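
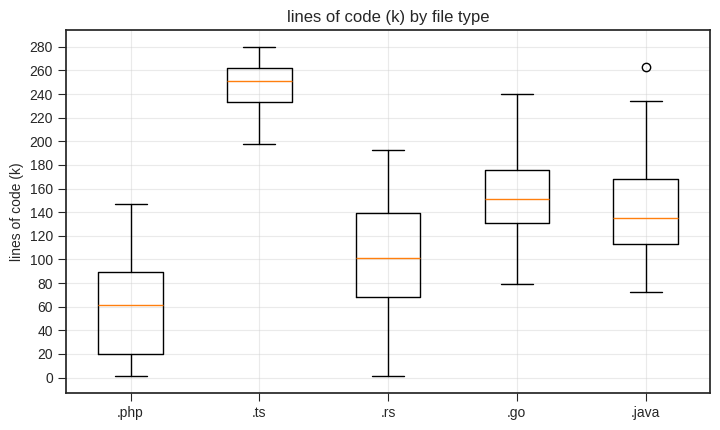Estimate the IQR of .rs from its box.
Q3 ≈ 140, Q1 ≈ 60; IQR ≈ 80.

≈ 80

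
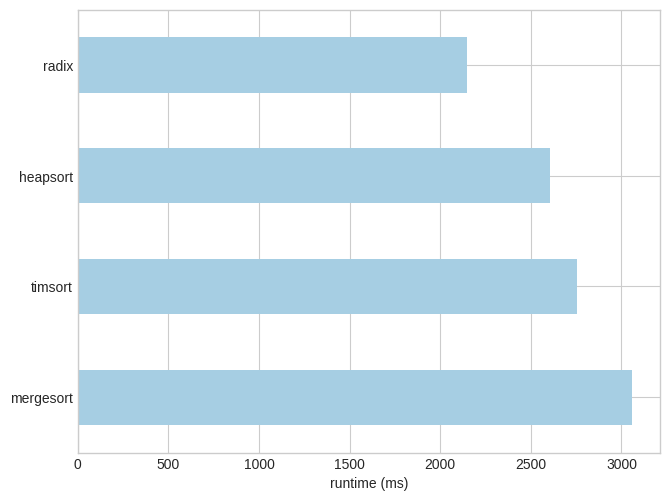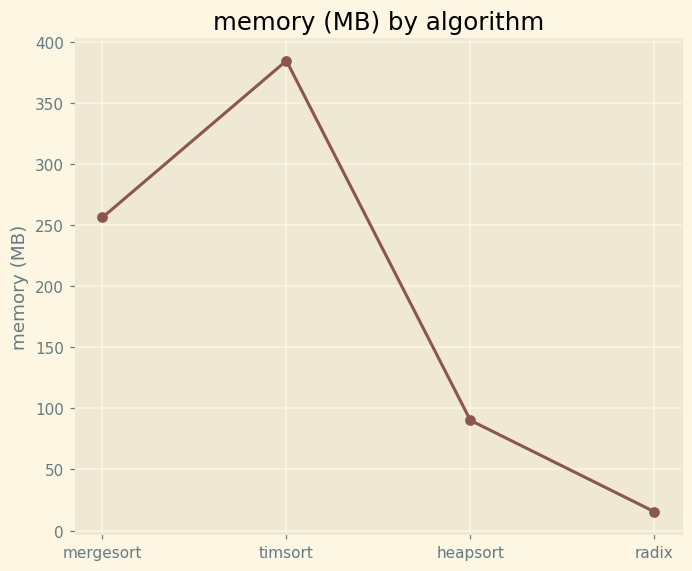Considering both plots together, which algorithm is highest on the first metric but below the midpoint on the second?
Chart 2 median memory (MB) ≈ 150; below-median algorithms: heapsort, radix. Among those, heapsort has the highest runtime (ms) (≈ 2500).

heapsort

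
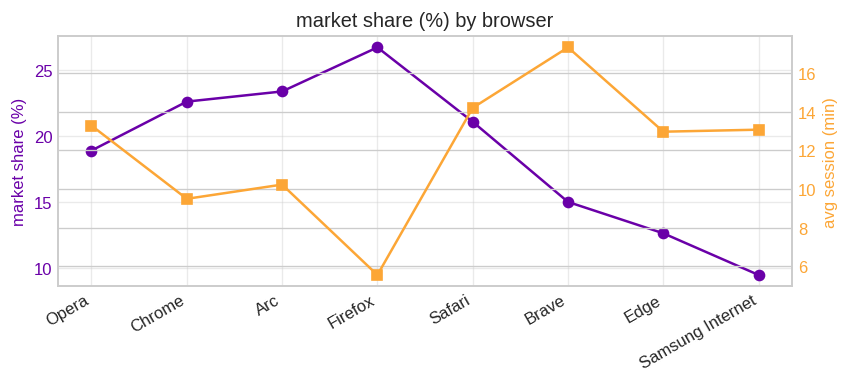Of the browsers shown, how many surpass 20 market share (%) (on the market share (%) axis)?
Above 20: Chrome, Arc, Firefox, Safari.

4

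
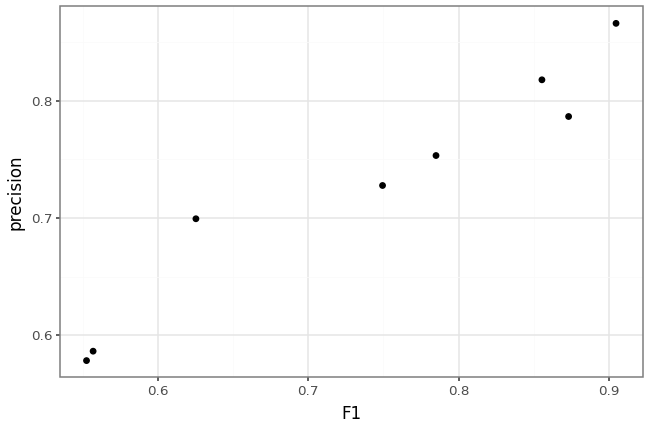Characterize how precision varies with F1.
positive, strong

Points are positively correlated; strong (|r| ≈ 1.0).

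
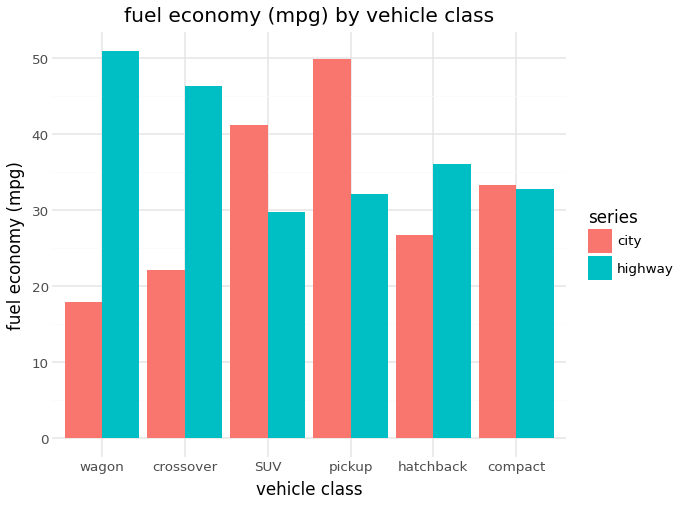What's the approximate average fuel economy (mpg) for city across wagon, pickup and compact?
(20 + 50 + 35) / 3 ≈ 35.

≈ 35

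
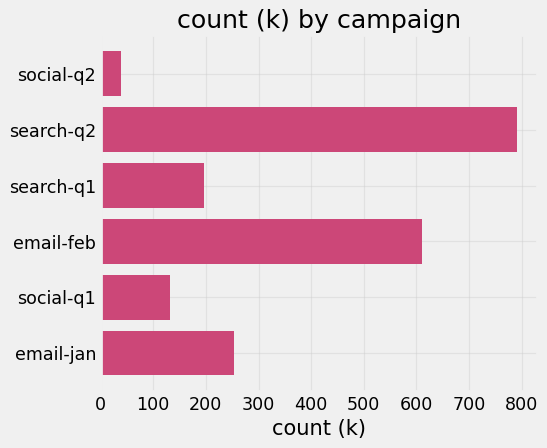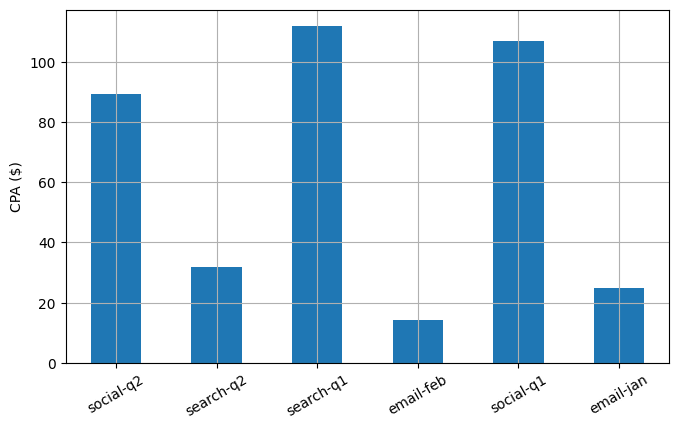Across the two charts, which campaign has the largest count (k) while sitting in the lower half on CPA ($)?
Chart 2 median CPA ($) ≈ 60; below-median campaigns: search-q2, email-feb, email-jan. Among those, search-q2 has the highest count (k) (≈ 800).

search-q2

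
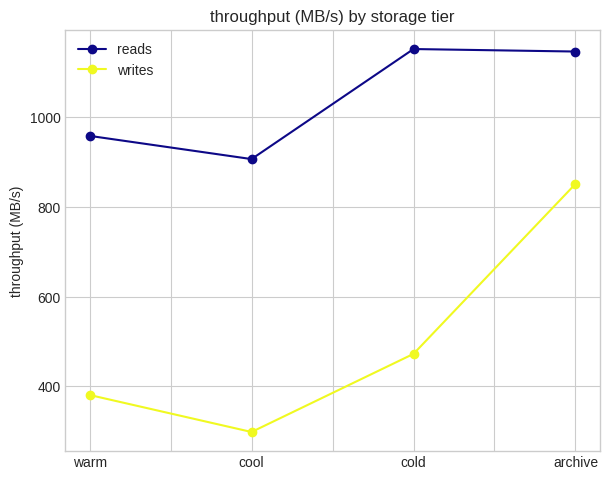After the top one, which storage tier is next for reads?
archive

Top 3 for reads: cold ≈ 1200, archive ≈ 1100, warm ≈ 1000.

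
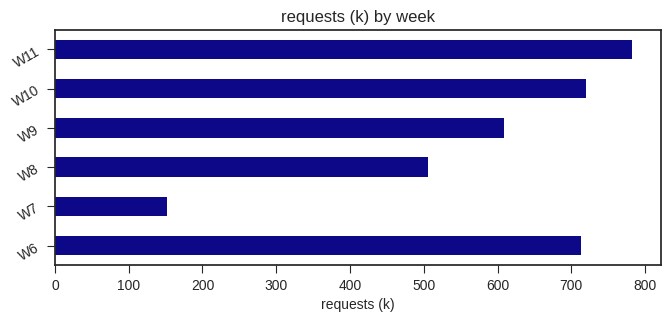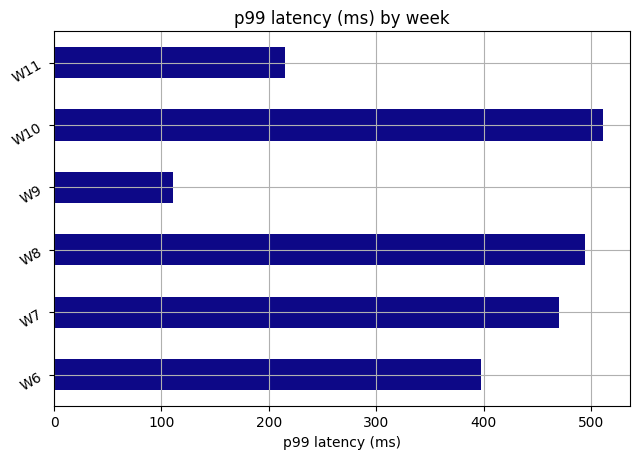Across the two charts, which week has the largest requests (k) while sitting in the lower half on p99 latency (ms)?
Chart 2 median p99 latency (ms) ≈ 450; below-median weeks: W6, W9, W11. Among those, W11 has the highest requests (k) (≈ 800).

W11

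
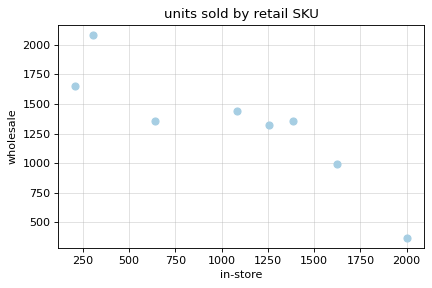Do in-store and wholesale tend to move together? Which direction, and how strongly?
negative, strong

Points are negatively correlated; strong (|r| ≈ 0.9).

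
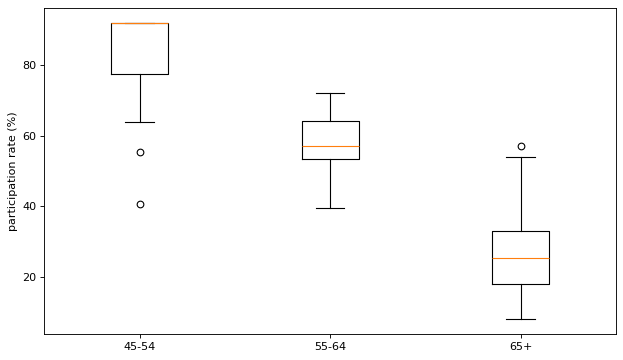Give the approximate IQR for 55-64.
≈ 10

Q3 ≈ 60, Q1 ≈ 50; IQR ≈ 10.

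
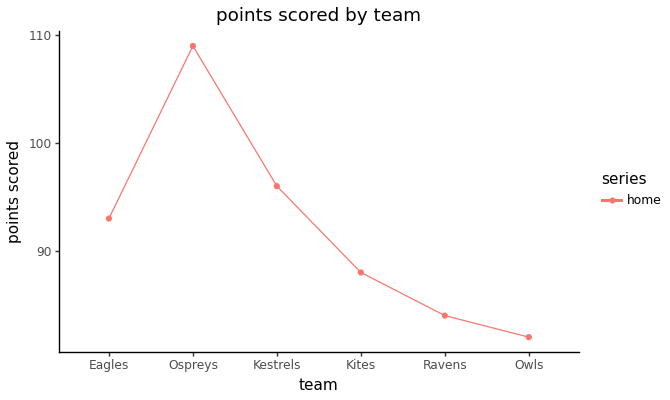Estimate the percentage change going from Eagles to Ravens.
Eagles ≈ 95, Ravens ≈ 85; (85 − 95) / 95 ≈ -10.5%.

≈ -10.5%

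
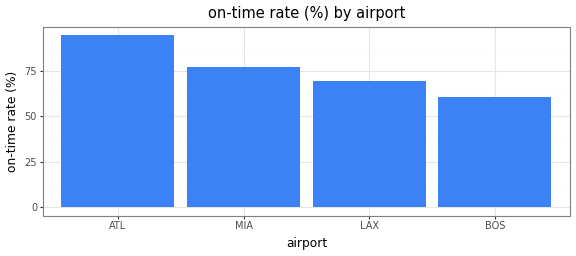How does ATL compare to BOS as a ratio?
ATL ≈ 90, BOS ≈ 60; 90/60 ≈ 1.5.

≈ 1.5×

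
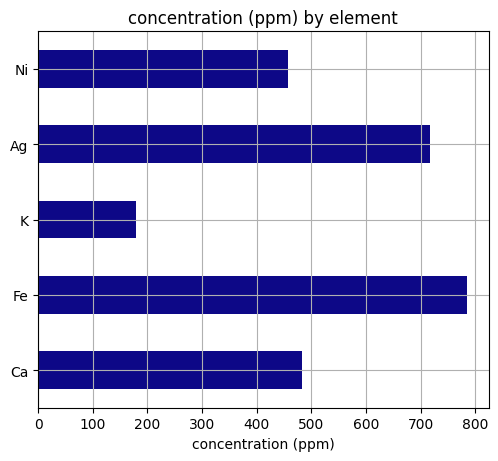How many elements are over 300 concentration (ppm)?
4

Above 300: Ca, Fe, Ag, Ni.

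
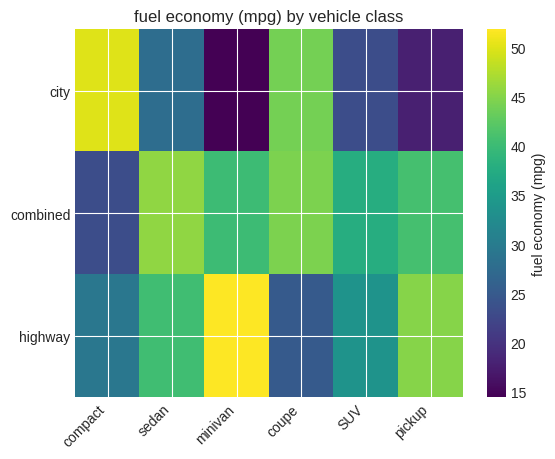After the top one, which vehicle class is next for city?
coupe

Top 3 for city: compact ≈ 50, coupe ≈ 45, sedan ≈ 30.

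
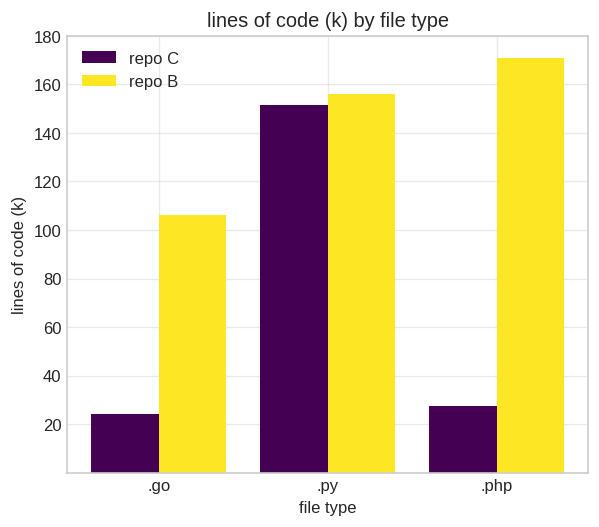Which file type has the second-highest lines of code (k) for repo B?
.py

Top 3 for repo B: .php ≈ 180, .py ≈ 160, .go ≈ 100.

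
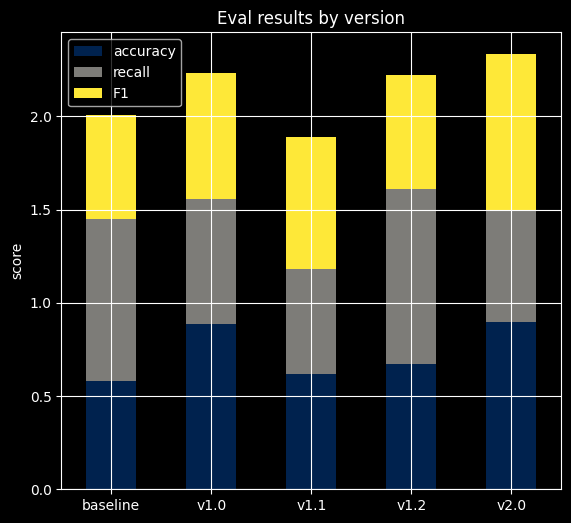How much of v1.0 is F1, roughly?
F1 top ≈ 2.2, bottom ≈ 1.6; segment ≈ 0.6.

≈ 0.6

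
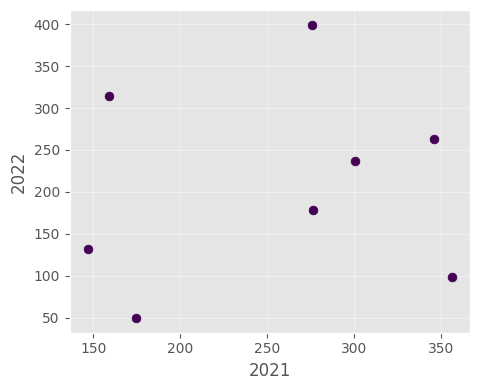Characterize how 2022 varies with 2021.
no clear correlation

Points are roughly uncorrelated; weak (|r| ≈ 0.1).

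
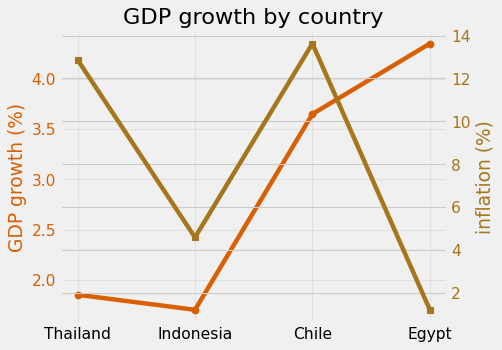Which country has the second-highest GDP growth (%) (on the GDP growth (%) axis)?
Top 3 (on the GDP growth (%) axis): Egypt ≈ 4.5, Chile ≈ 3.5, Thailand ≈ 2.0.

Chile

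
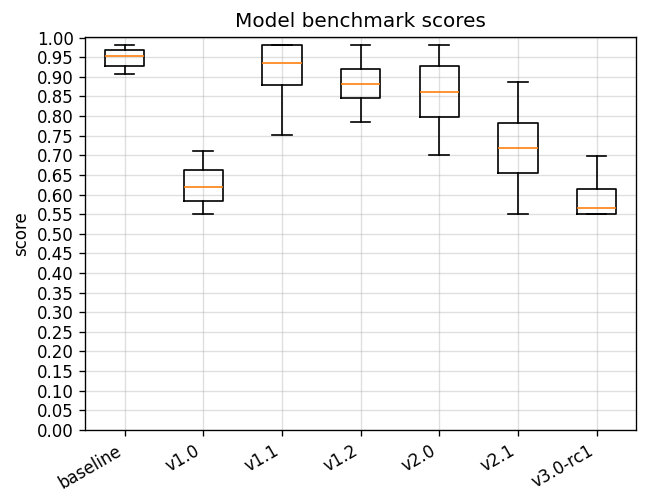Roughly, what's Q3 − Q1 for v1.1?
Q3 ≈ 1.00, Q1 ≈ 0.90; IQR ≈ 0.10.

≈ 0.10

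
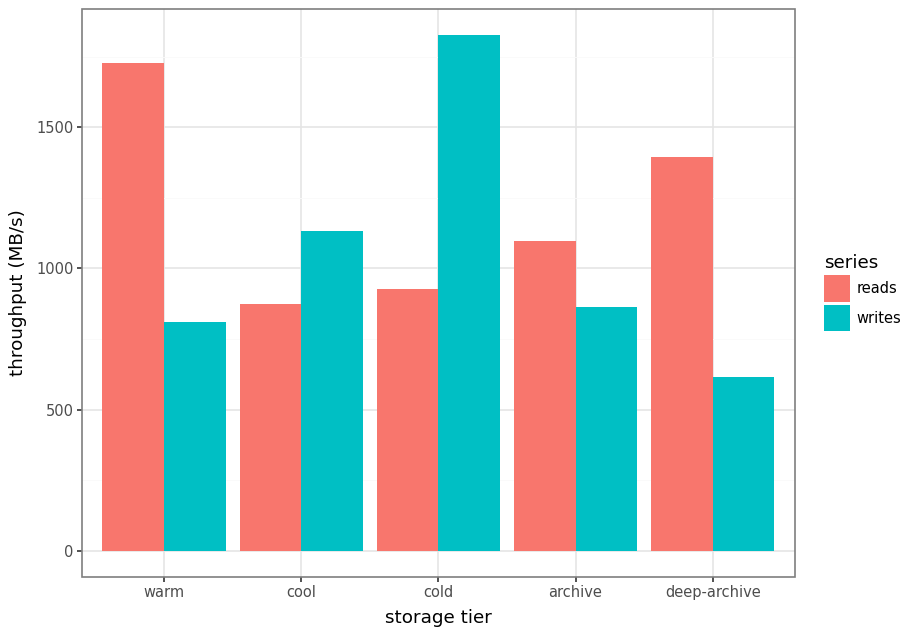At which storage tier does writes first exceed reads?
warm: writes ≈ 800 vs reads ≈ 1800 (not yet); cool: writes ≈ 1200 vs reads ≈ 800 (first crossover).

cool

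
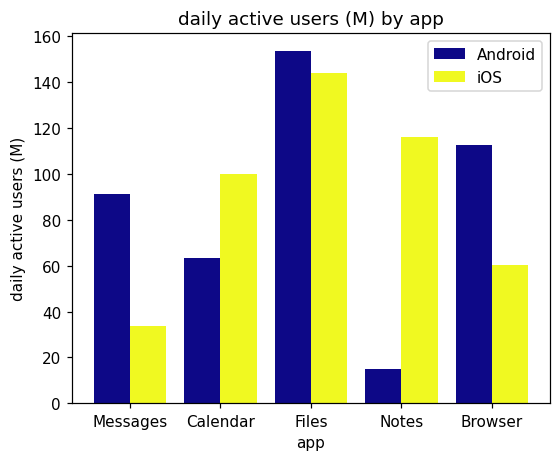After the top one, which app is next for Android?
Browser

Top 3 for Android: Files ≈ 160, Browser ≈ 120, Messages ≈ 100.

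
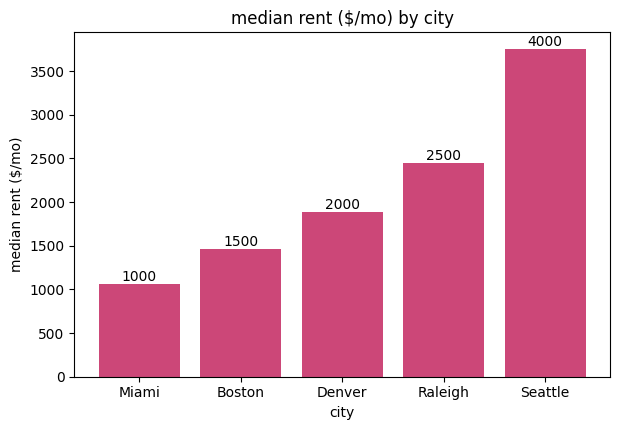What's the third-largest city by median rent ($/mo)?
Denver

Top 4: Seattle ≈ 4000, Raleigh ≈ 2500, Denver ≈ 2000, Boston ≈ 1500.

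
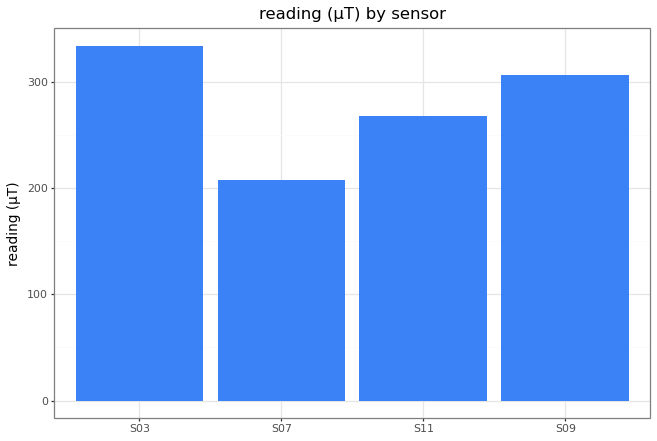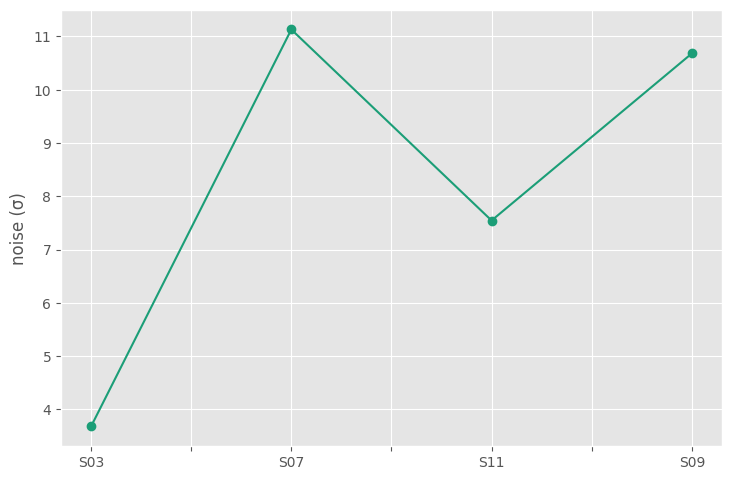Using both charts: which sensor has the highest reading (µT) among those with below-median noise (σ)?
Chart 2 median noise (σ) ≈ 10; below-median sensors: S03, S11. Among those, S03 has the highest reading (µT) (≈ 350).

S03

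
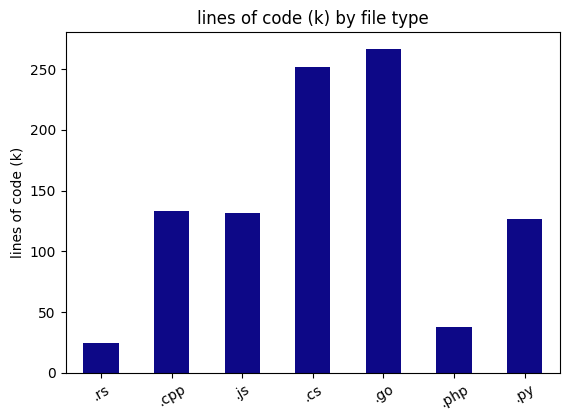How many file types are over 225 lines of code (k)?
2

Above 225: .cs, .go.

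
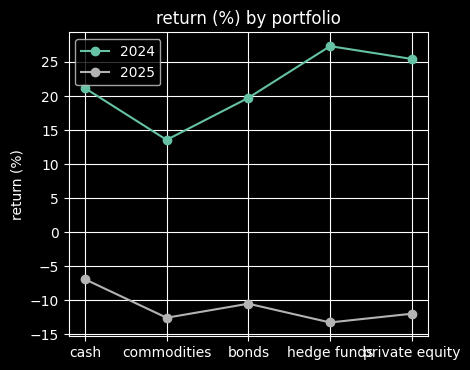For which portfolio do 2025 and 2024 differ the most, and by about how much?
hedge funds, ≈ 40 %

hedge funds: 2025 ≈ -15, 2024 ≈ 25 → gap ≈ 40. Next-largest (private equity) is only ≈ 35.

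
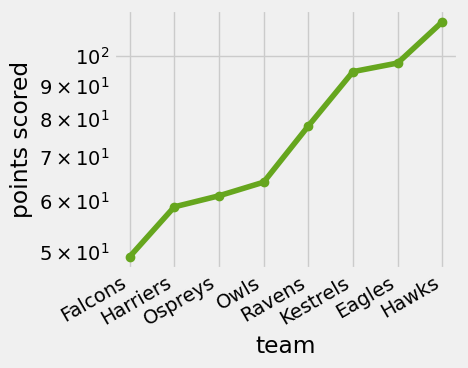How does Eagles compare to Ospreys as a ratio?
≈ 1.67×

Eagles ≈ 100, Ospreys ≈ 60; 100/60 ≈ 1.67.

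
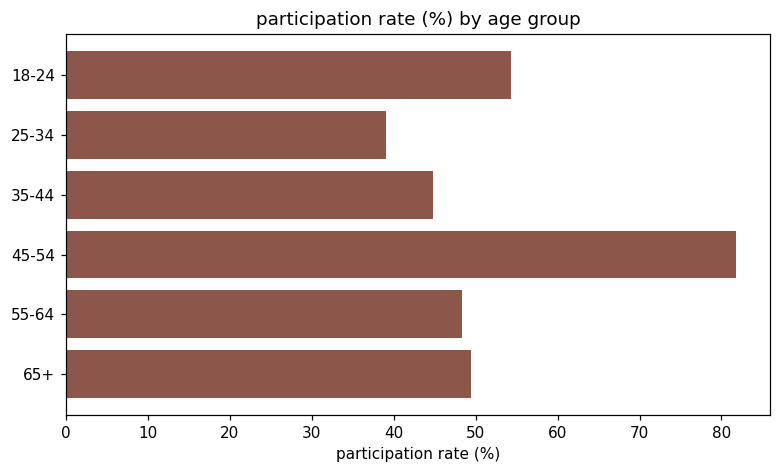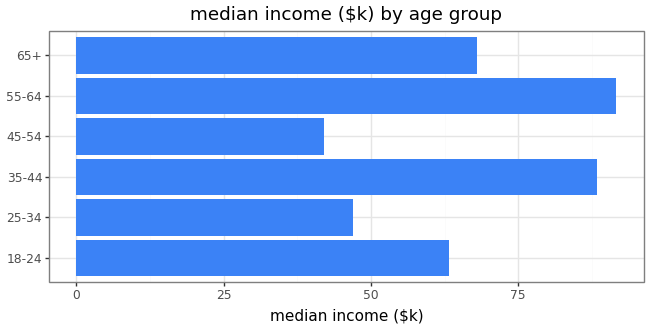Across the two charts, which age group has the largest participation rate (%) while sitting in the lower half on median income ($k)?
45-54

Chart 2 median median income ($k) ≈ 70; below-median age groups: 18-24, 25-34, 45-54. Among those, 45-54 has the highest participation rate (%) (≈ 80).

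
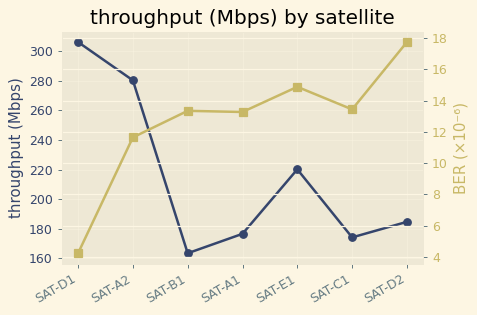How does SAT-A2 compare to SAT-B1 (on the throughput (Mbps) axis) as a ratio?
SAT-A2 ≈ 280, SAT-B1 ≈ 160; 280/160 ≈ 1.75.

≈ 1.75×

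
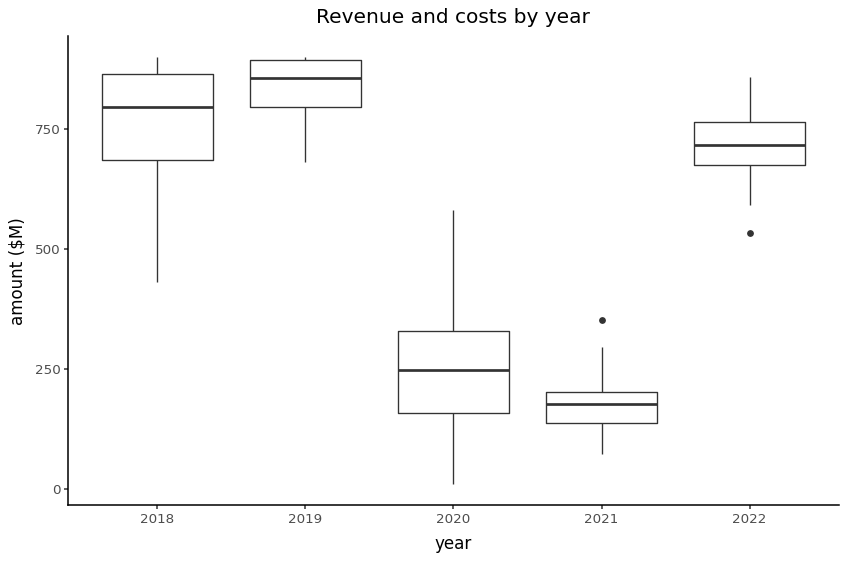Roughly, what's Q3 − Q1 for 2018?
Q3 ≈ 900, Q1 ≈ 700; IQR ≈ 200.

≈ 200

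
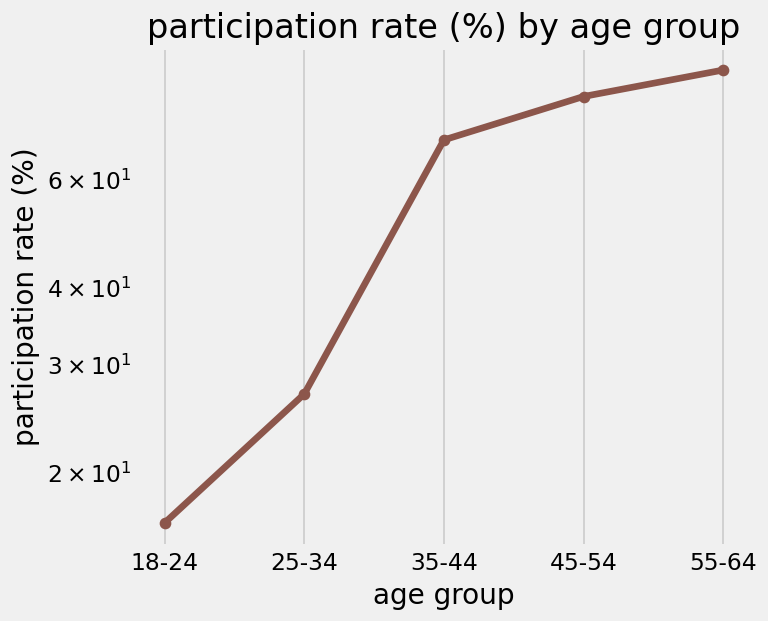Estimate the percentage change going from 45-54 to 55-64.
45-54 ≈ 80, 55-64 ≈ 90; (90 − 80) / 80 ≈ +12.5%.

≈ +12.5%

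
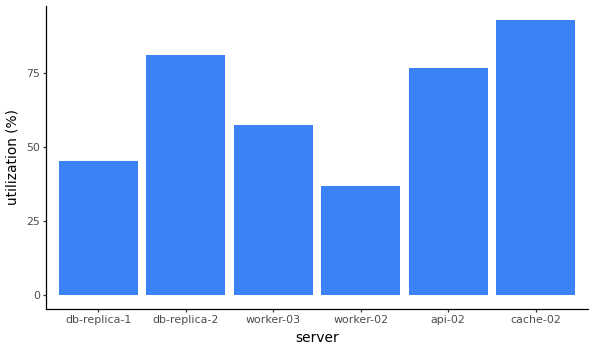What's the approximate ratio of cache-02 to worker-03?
≈ 1.5×

cache-02 ≈ 90, worker-03 ≈ 60; 90/60 ≈ 1.5.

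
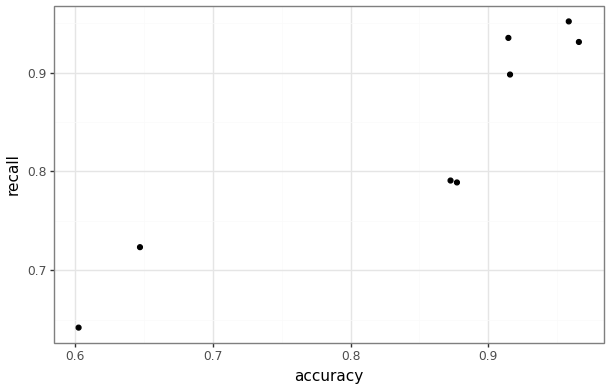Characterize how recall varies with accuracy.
Points are positively correlated; strong (|r| ≈ 0.9).

positive, strong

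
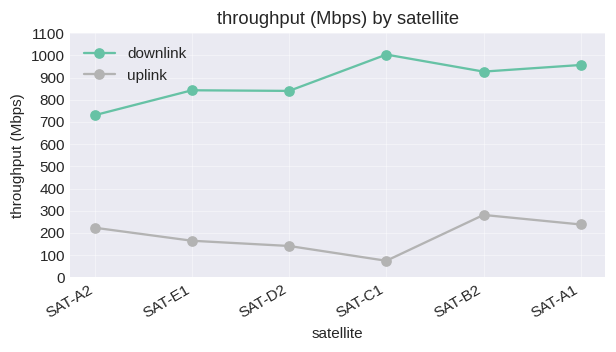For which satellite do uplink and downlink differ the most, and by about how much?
SAT-C1: uplink ≈ 100, downlink ≈ 1000 → gap ≈ 900. Next-largest (SAT-A1) is only ≈ 800.

SAT-C1, ≈ 900 Mbps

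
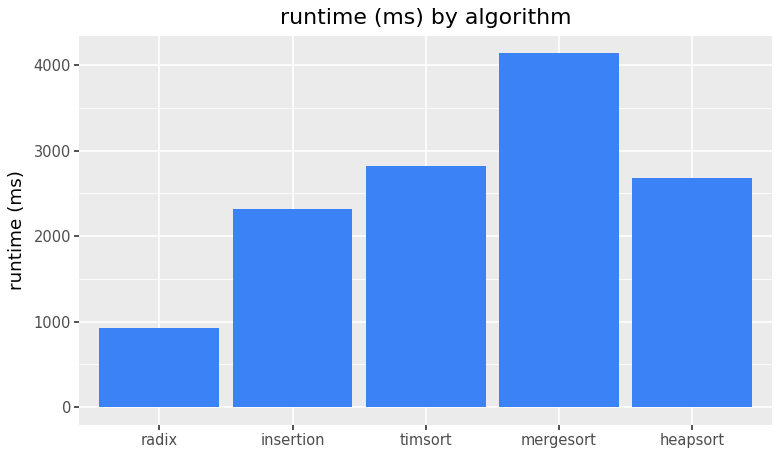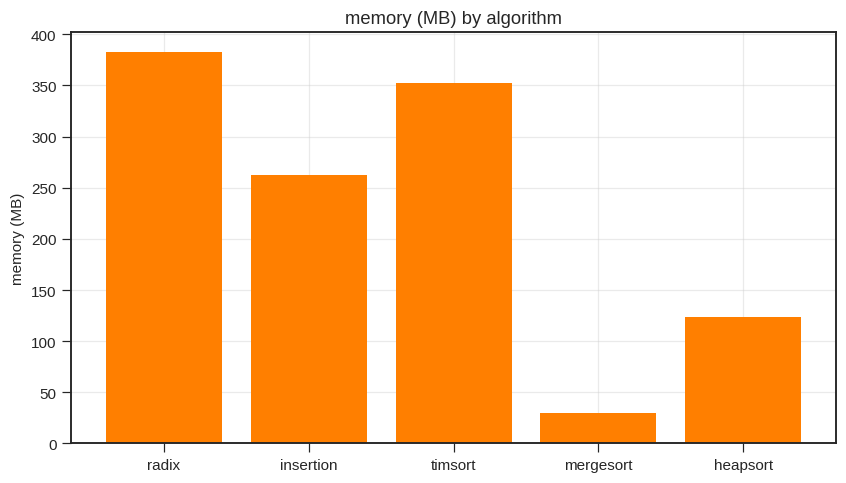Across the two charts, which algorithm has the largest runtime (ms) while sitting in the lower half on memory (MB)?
Chart 2 median memory (MB) ≈ 250; below-median algorithms: mergesort, heapsort. Among those, mergesort has the highest runtime (ms) (≈ 4000).

mergesort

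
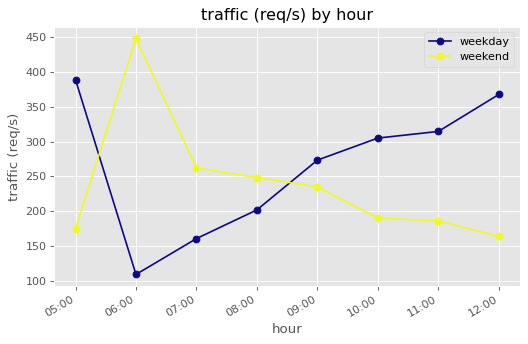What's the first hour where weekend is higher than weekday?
06:00

05:00: weekend ≈ 200 vs weekday ≈ 400 (not yet); 06:00: weekend ≈ 450 vs weekday ≈ 100 (first crossover).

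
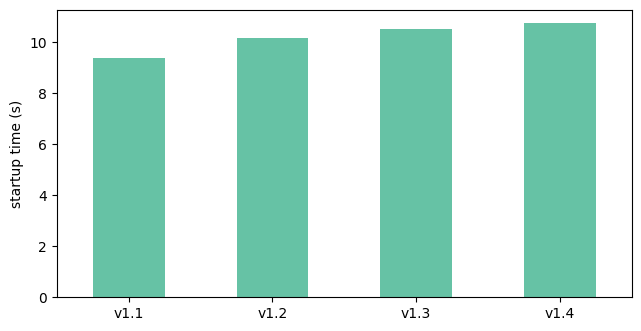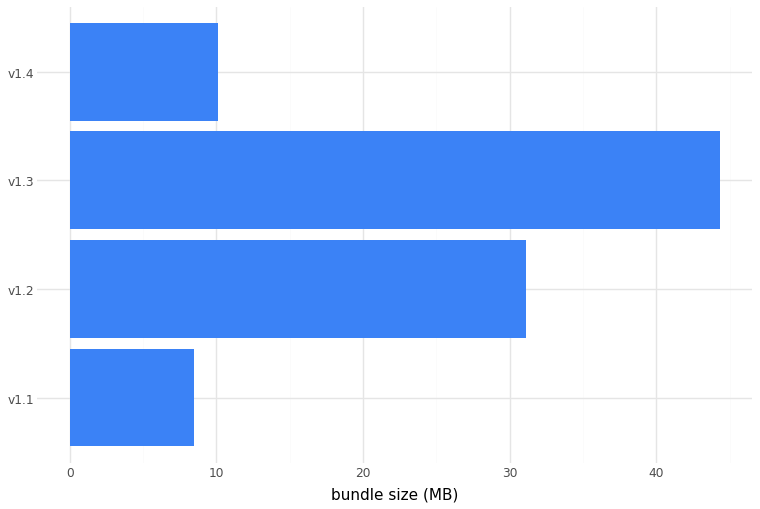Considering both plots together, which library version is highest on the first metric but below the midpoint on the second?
v1.4

Chart 2 median bundle size (MB) ≈ 20; below-median library versions: v1.1, v1.4. Among those, v1.4 has the highest startup time (s) (≈ 11).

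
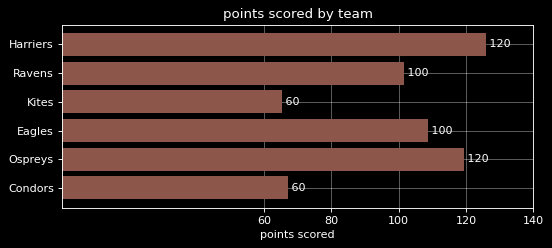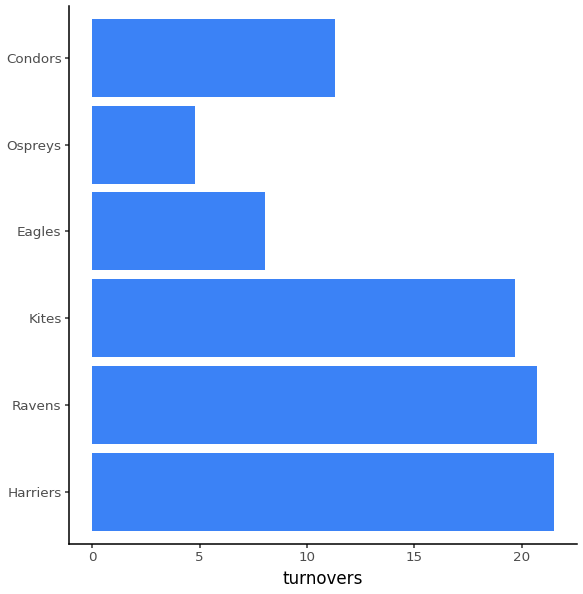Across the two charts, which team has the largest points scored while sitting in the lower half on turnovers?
Ospreys

Chart 2 median turnovers ≈ 16; below-median teams: Eagles, Ospreys, Condors. Among those, Ospreys has the highest points scored (≈ 120).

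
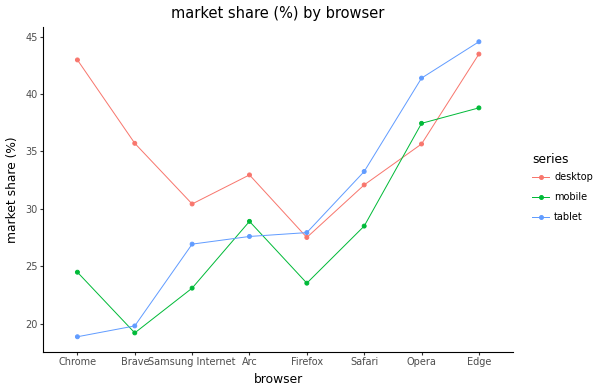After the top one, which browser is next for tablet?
Top 3 for tablet: Edge ≈ 45, Opera ≈ 40, Safari ≈ 35.

Opera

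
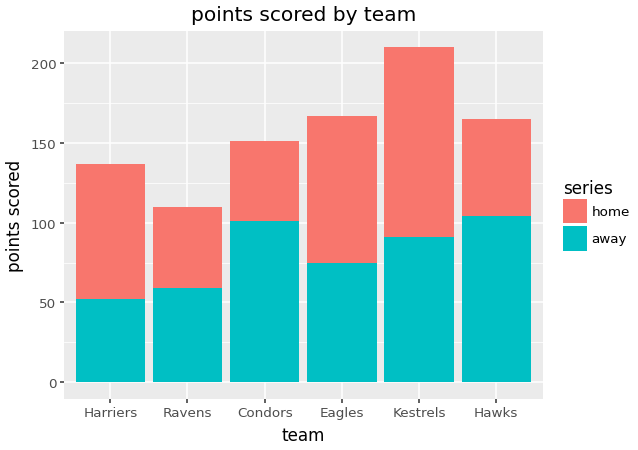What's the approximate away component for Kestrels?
away top ≈ 100, bottom ≈ 0; segment ≈ 100.

≈ 100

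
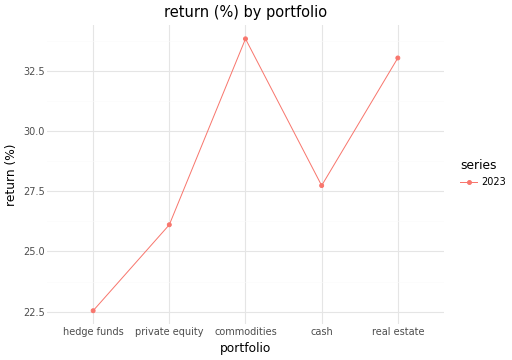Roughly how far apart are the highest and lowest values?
≈ 11

Max commodities ≈ 34, min hedge funds ≈ 23; range ≈ 11.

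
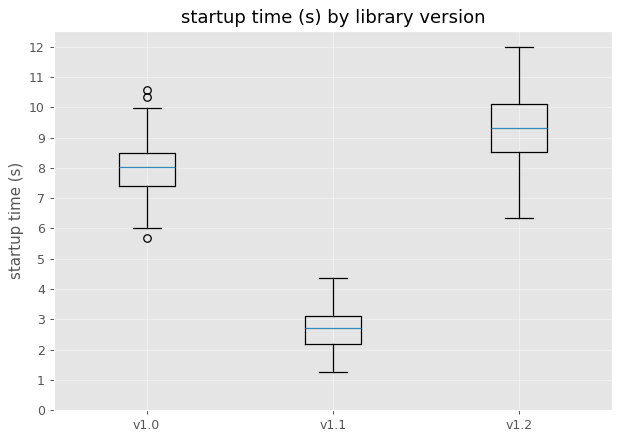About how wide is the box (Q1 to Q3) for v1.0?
≈ 1

Q3 ≈ 8, Q1 ≈ 7; IQR ≈ 1.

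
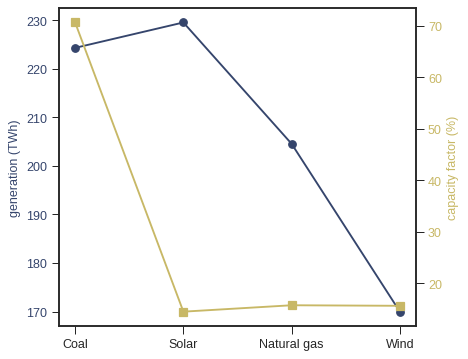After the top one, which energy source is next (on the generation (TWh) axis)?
Top 3 (on the generation (TWh) axis): Solar ≈ 230, Coal ≈ 225, Natural gas ≈ 205.

Coal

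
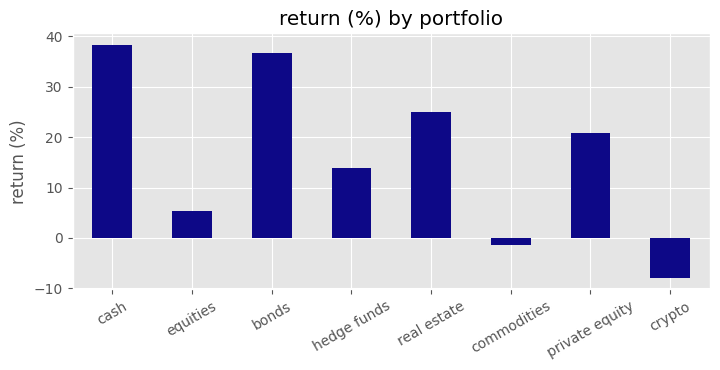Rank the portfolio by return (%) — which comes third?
Top 4: cash ≈ 40, bonds ≈ 35, real estate ≈ 25, private equity ≈ 20.

real estate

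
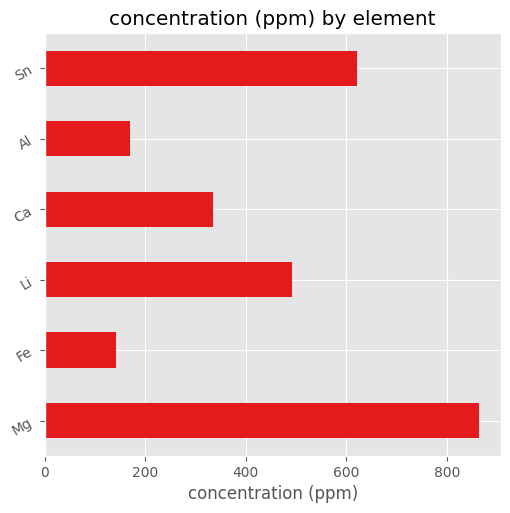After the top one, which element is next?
Top 3: Mg ≈ 900, Sn ≈ 600, Li ≈ 500.

Sn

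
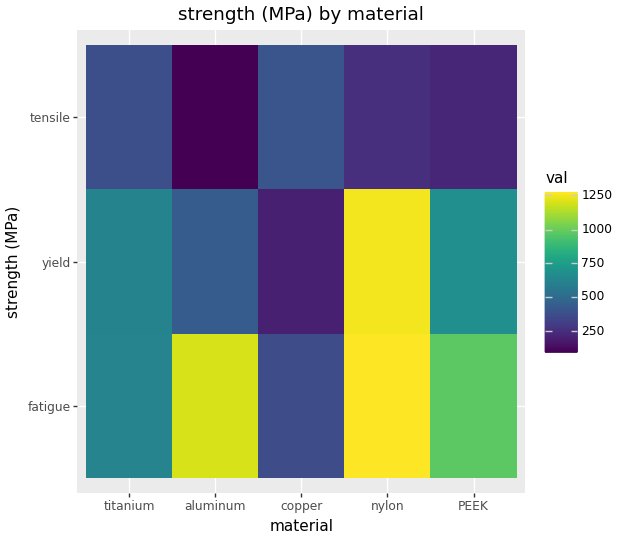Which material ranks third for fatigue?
PEEK

Top 4 for fatigue: nylon ≈ 1300, aluminum ≈ 1200, PEEK ≈ 1000, titanium ≈ 600.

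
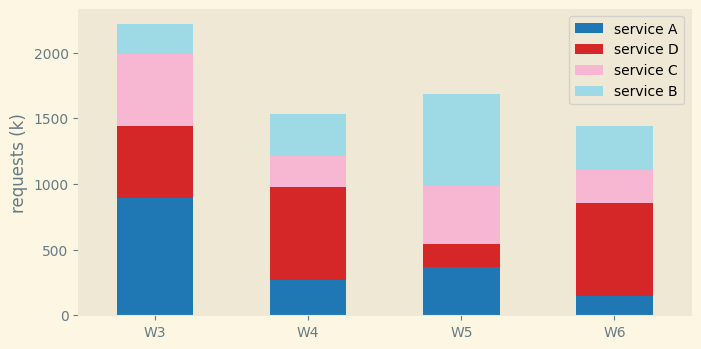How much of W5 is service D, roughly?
≈ 200

service D top ≈ 600, bottom ≈ 400; segment ≈ 200.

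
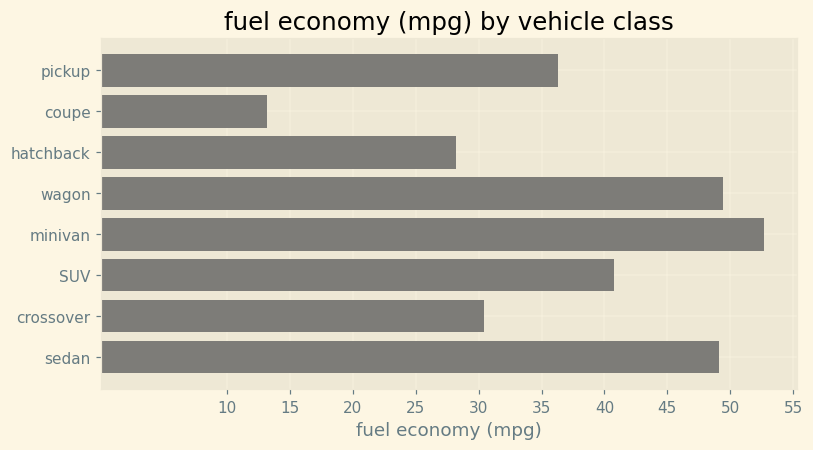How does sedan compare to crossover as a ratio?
sedan ≈ 50, crossover ≈ 30; 50/30 ≈ 1.67.

≈ 1.67×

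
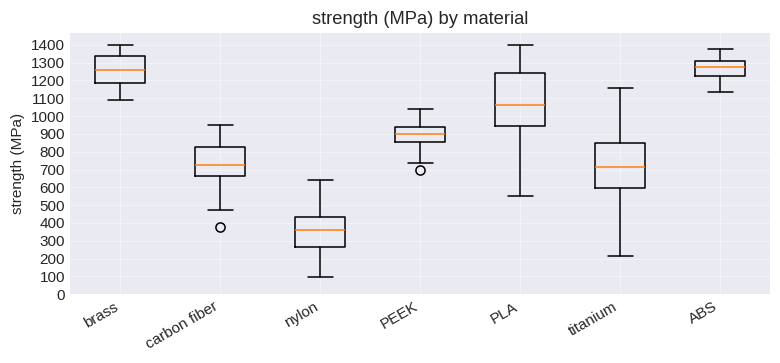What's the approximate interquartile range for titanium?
Q3 ≈ 900, Q1 ≈ 600; IQR ≈ 300.

≈ 300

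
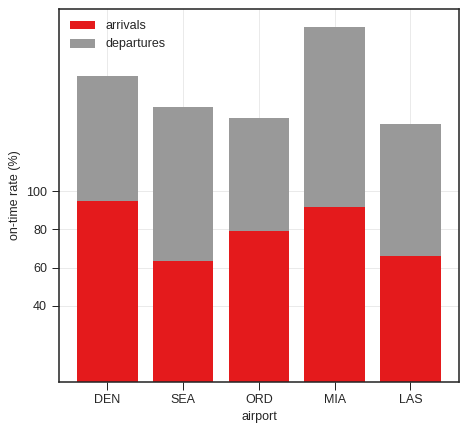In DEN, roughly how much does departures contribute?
≈ 60

departures top ≈ 160, bottom ≈ 100; segment ≈ 60.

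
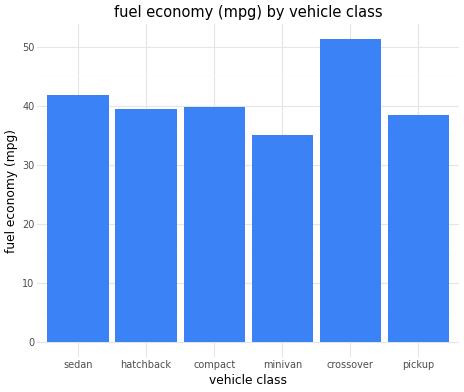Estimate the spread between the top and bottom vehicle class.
Max crossover ≈ 50, min minivan ≈ 35; range ≈ 15.

≈ 15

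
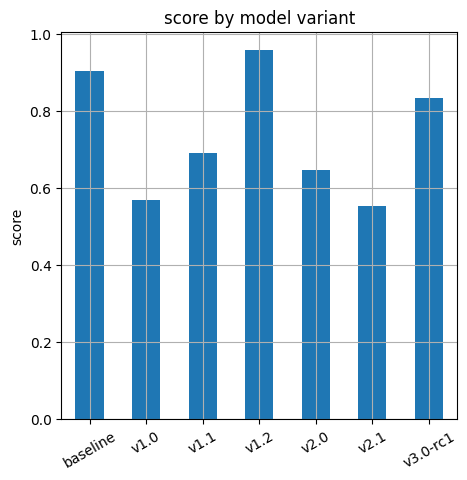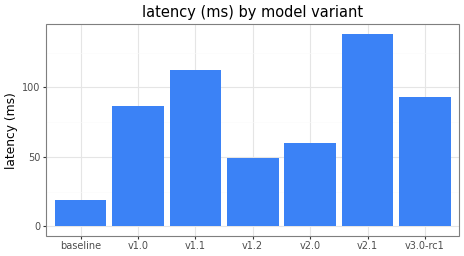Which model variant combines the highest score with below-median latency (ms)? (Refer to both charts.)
Chart 2 median latency (ms) ≈ 80; below-median model variants: baseline, v1.2, v2.0. Among those, v1.2 has the highest score (≈ 1).

v1.2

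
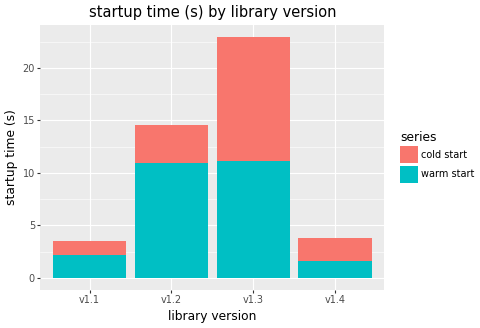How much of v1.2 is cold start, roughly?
≈ 4

cold start top ≈ 14, bottom ≈ 10; segment ≈ 4.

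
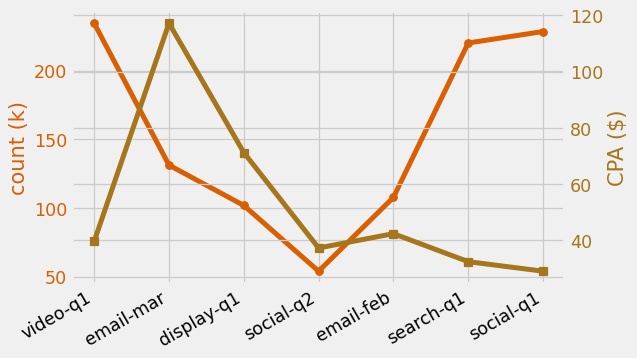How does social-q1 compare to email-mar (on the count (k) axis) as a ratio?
social-q1 ≈ 220, email-mar ≈ 140; 220/140 ≈ 1.57.

≈ 1.57×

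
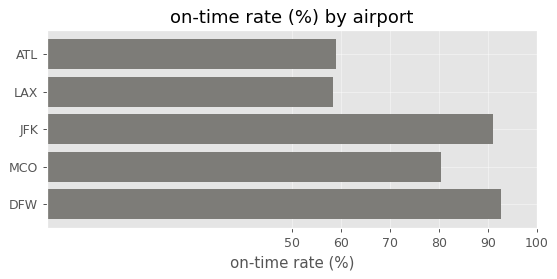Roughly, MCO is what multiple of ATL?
≈ 1.33×

MCO ≈ 80, ATL ≈ 60; 80/60 ≈ 1.33.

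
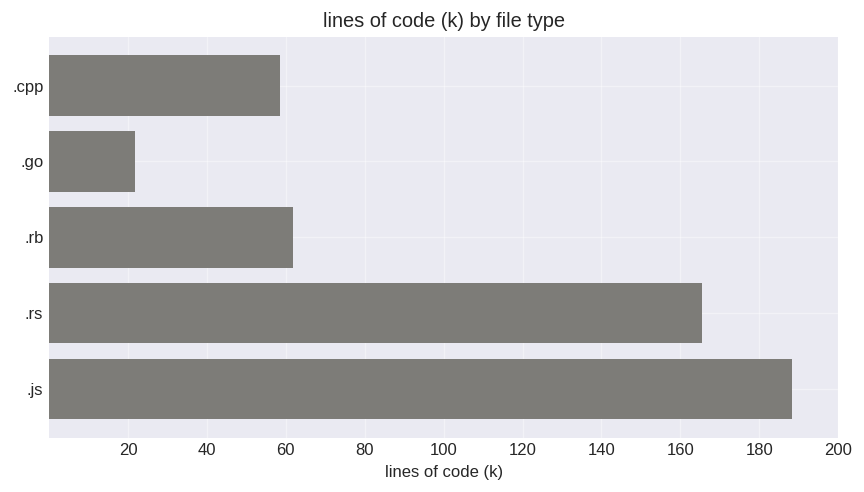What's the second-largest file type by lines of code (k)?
Top 3: .js ≈ 180, .rs ≈ 160, .rb ≈ 60.

.rs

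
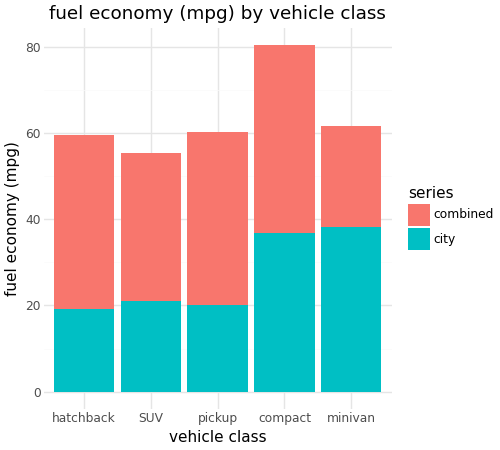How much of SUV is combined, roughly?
combined top ≈ 60, bottom ≈ 20; segment ≈ 40.

≈ 40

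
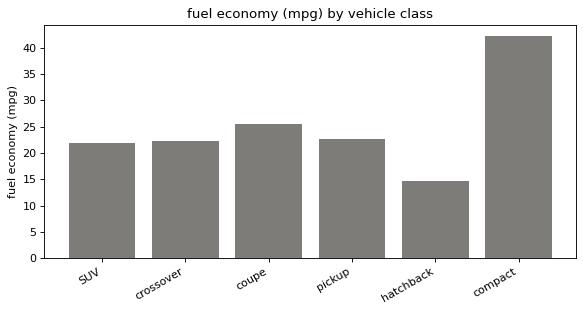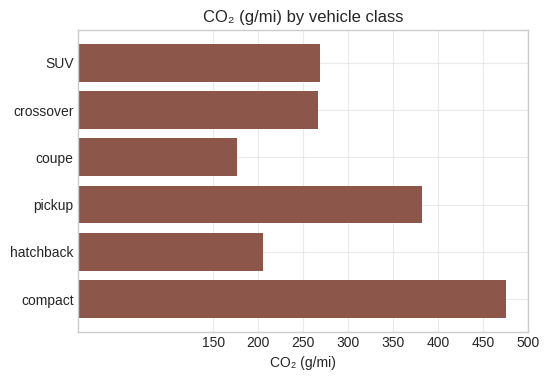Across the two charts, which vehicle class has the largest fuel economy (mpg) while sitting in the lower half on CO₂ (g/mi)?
coupe

Chart 2 median CO₂ (g/mi) ≈ 250; below-median vehicle classes: crossover, coupe, hatchback. Among those, coupe has the highest fuel economy (mpg) (≈ 25).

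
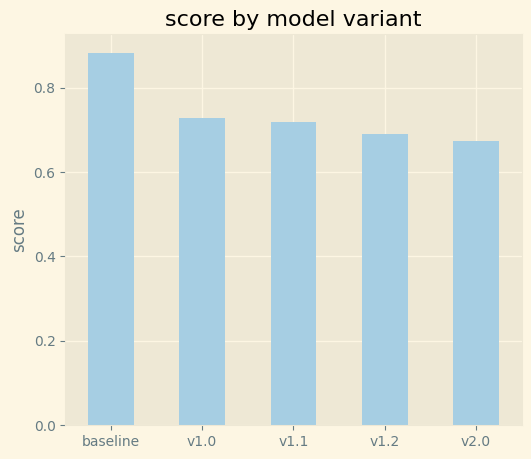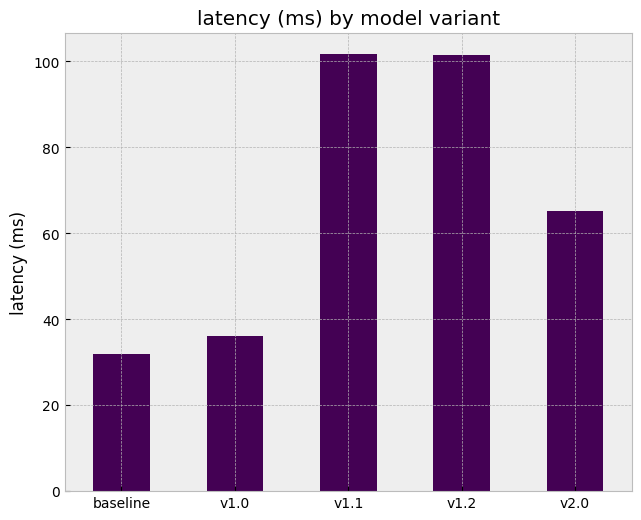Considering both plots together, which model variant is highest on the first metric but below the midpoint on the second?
baseline

Chart 2 median latency (ms) ≈ 70; below-median model variants: baseline, v1.0. Among those, baseline has the highest score (≈ 0.9).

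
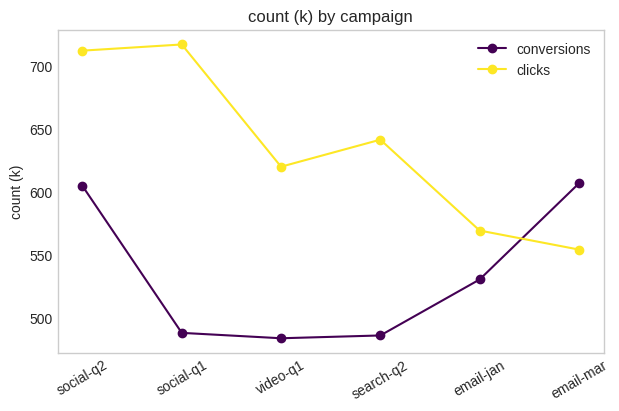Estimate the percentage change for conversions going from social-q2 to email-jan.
≈ -10%

social-q2 ≈ 600, email-jan ≈ 540; (540 − 600) / 600 ≈ -10%.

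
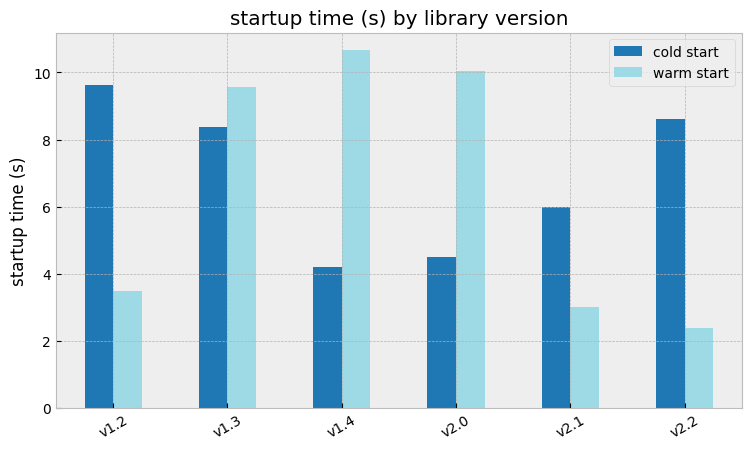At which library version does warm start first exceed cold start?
v1.3

v1.2: warm start ≈ 3 vs cold start ≈ 10 (not yet); v1.3: warm start ≈ 10 vs cold start ≈ 8 (first crossover).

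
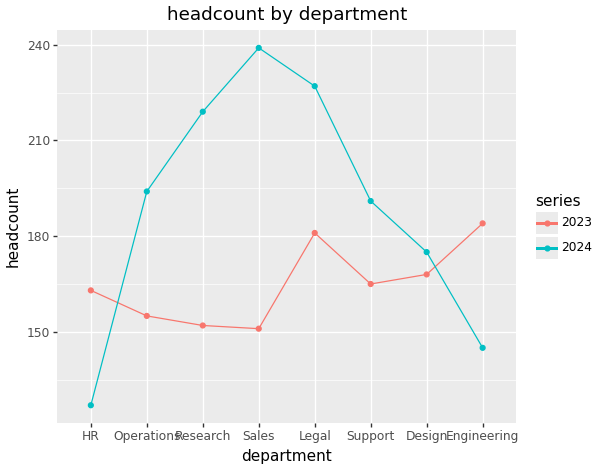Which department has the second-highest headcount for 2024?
Legal

Top 3 for 2024: Sales ≈ 240, Legal ≈ 230, Research ≈ 220.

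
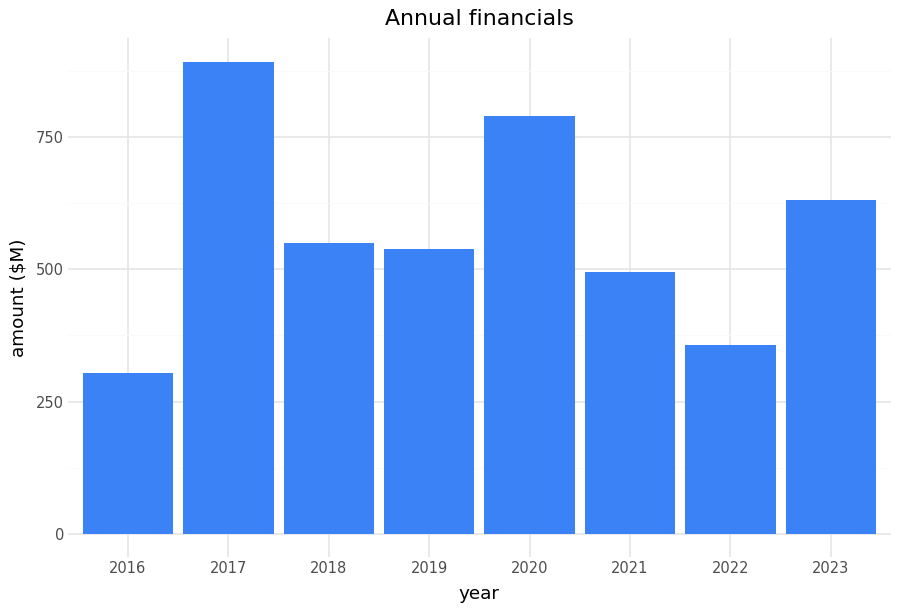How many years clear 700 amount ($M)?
Above 700: 2017, 2020.

2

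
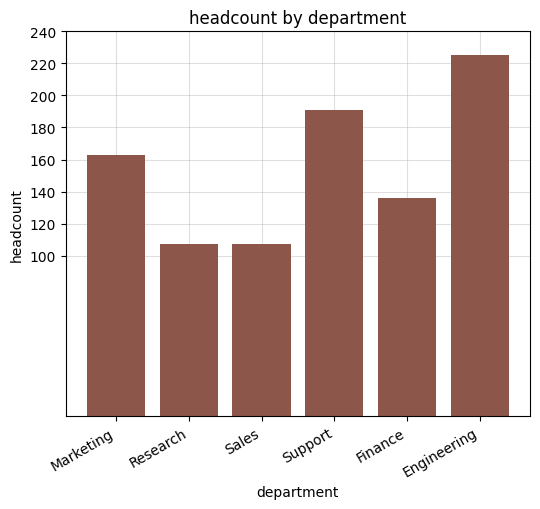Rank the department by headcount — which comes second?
Support

Top 3: Engineering ≈ 220, Support ≈ 200, Marketing ≈ 160.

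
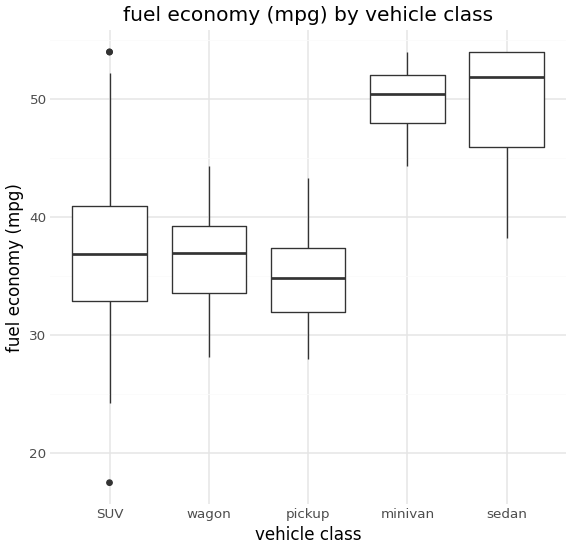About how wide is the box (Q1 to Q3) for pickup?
≈ 6

Q3 ≈ 38, Q1 ≈ 32; IQR ≈ 6.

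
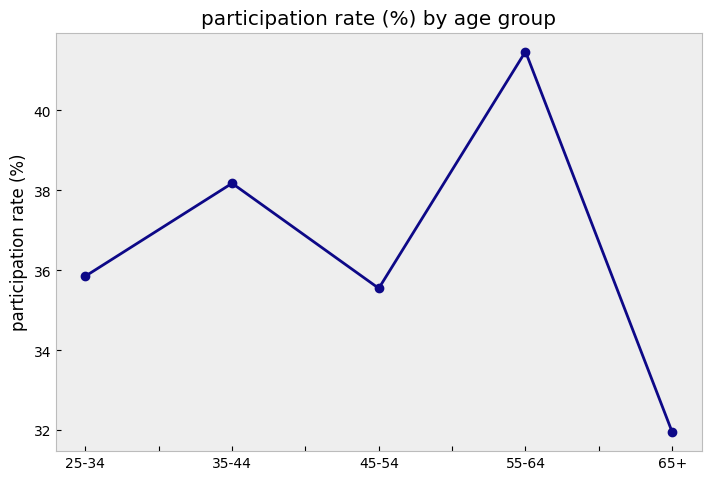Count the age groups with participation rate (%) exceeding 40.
1

Above 40: 55-64.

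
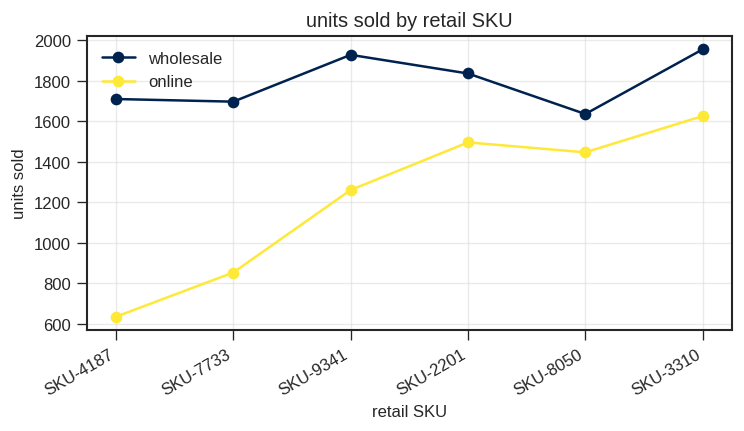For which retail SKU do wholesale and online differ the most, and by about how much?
SKU-4187, ≈ 1200

SKU-4187: wholesale ≈ 1800, online ≈ 600 → gap ≈ 1200. Next-largest (SKU-7733) is only ≈ 800.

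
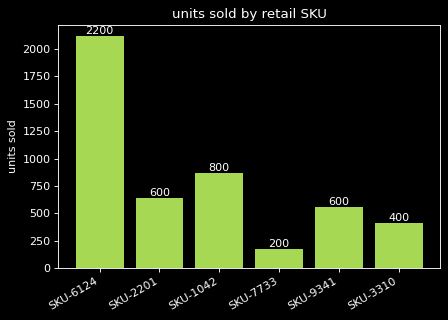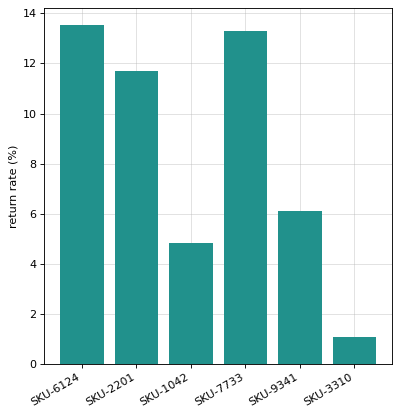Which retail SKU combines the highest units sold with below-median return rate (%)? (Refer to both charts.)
SKU-1042

Chart 2 median return rate (%) ≈ 8; below-median retail SKUs: SKU-1042, SKU-9341, SKU-3310. Among those, SKU-1042 has the highest units sold (≈ 800).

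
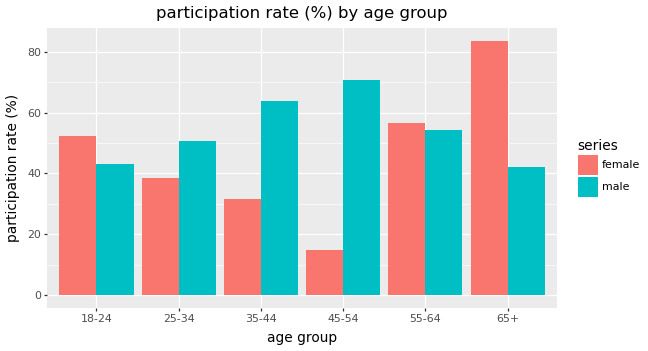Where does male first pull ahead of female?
18-24: male ≈ 40 vs female ≈ 50 (not yet); 25-34: male ≈ 50 vs female ≈ 40 (first crossover).

25-34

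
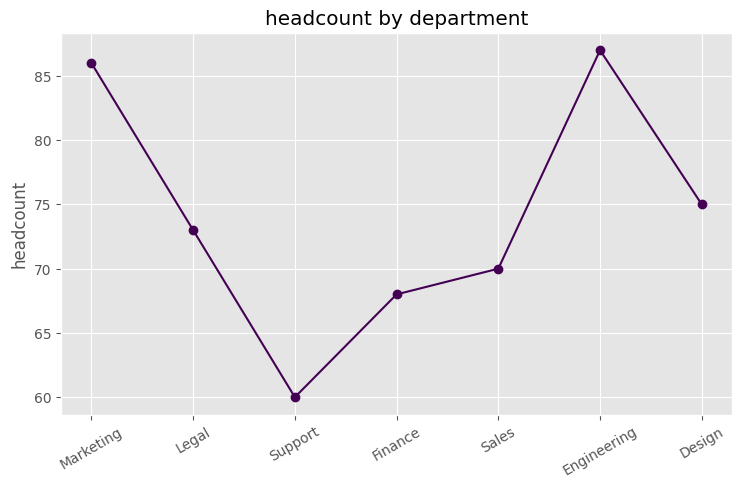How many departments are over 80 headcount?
2

Above 80: Marketing, Engineering.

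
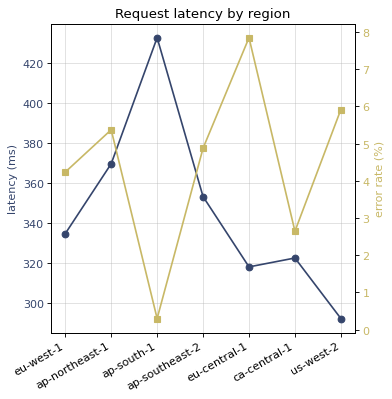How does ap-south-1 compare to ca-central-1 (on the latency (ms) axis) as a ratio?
≈ 1.38×

ap-south-1 ≈ 440, ca-central-1 ≈ 320; 440/320 ≈ 1.38.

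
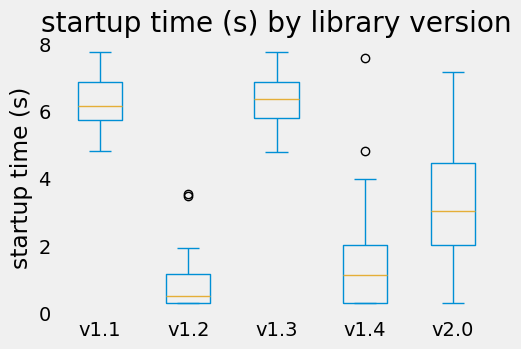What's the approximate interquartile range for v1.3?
Q3 ≈ 7.0, Q1 ≈ 6.0; IQR ≈ 1.0.

≈ 1.0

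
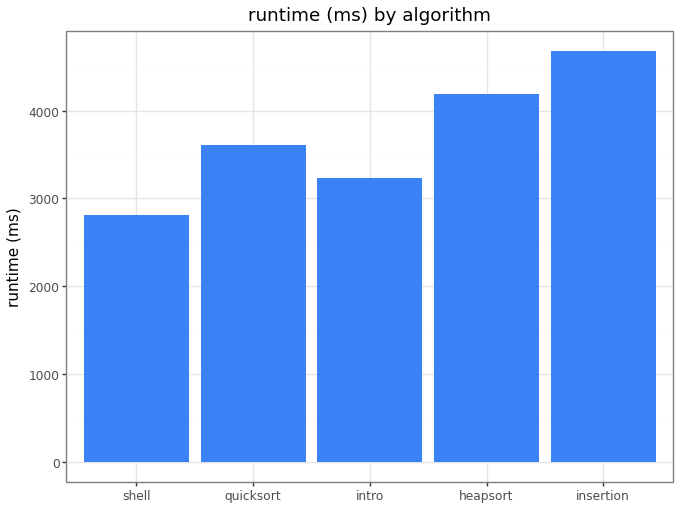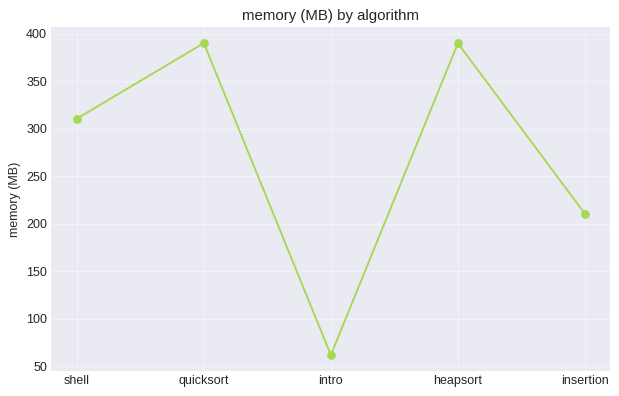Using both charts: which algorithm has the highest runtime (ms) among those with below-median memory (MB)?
insertion

Chart 2 median memory (MB) ≈ 300; below-median algorithms: intro, insertion. Among those, insertion has the highest runtime (ms) (≈ 4500).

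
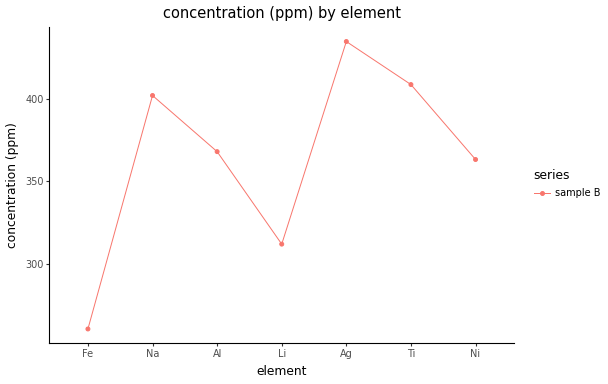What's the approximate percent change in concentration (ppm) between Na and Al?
≈ -10%

Na ≈ 400, Al ≈ 360; (360 − 400) / 400 ≈ -10%.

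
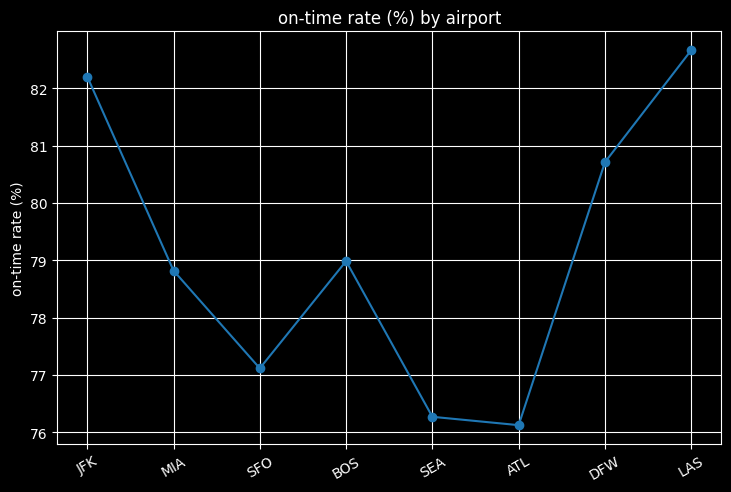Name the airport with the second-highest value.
JFK

Top 3: LAS ≈ 83, JFK ≈ 82, DFW ≈ 81.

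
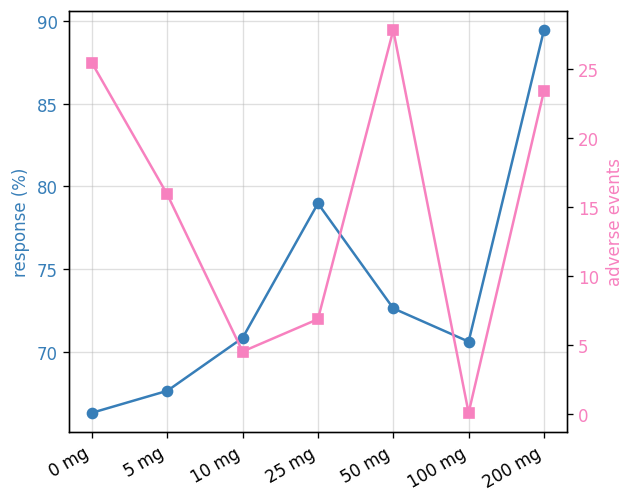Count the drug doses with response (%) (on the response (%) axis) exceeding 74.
2

Above 74: 25 mg, 200 mg.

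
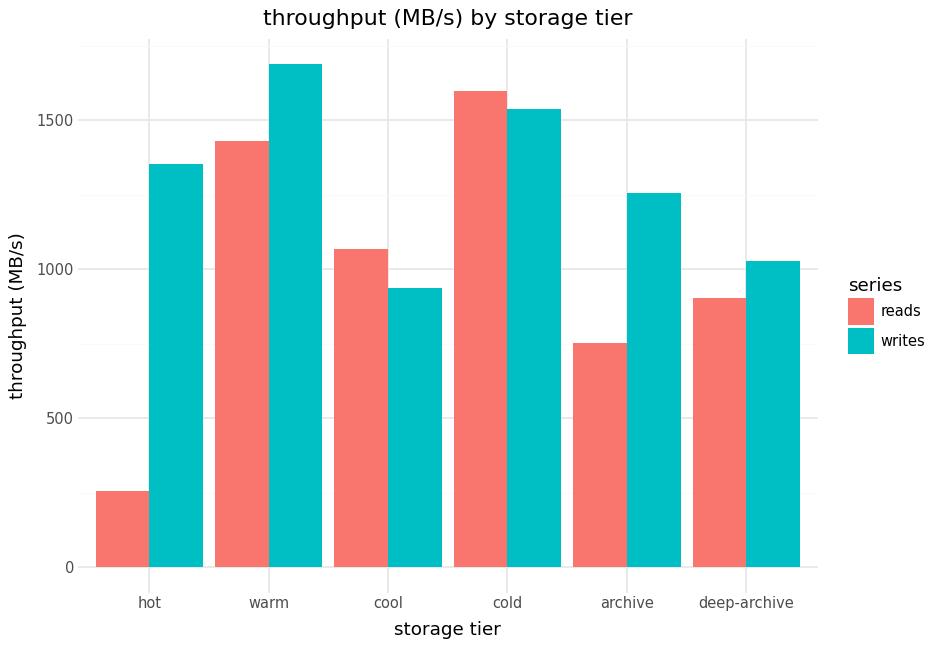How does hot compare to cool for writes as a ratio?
hot ≈ 1400, cool ≈ 1000; 1400/1000 ≈ 1.4.

≈ 1.4×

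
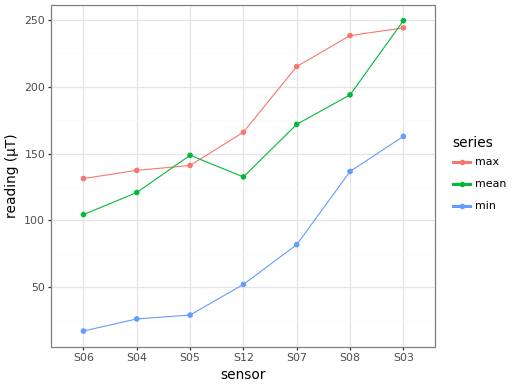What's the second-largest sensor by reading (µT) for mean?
Top 3 for mean: S03 ≈ 240, S08 ≈ 200, S07 ≈ 180.

S08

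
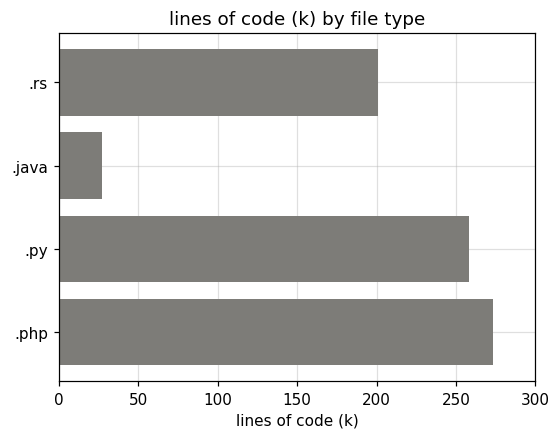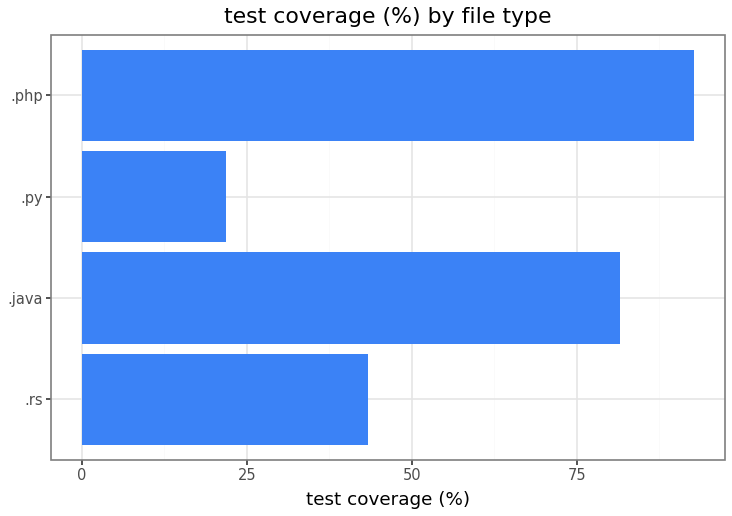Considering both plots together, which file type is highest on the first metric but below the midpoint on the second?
Chart 2 median test coverage (%) ≈ 60; below-median file types: .rs, .py. Among those, .py has the highest lines of code (k) (≈ 250).

.py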